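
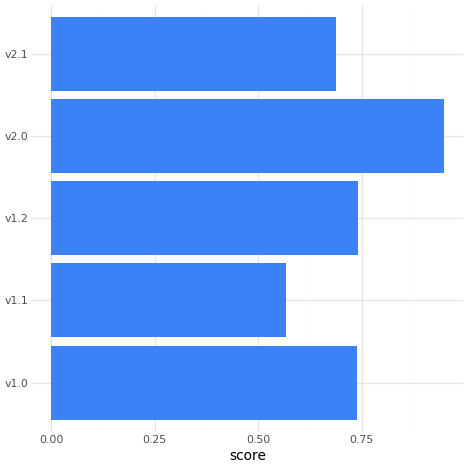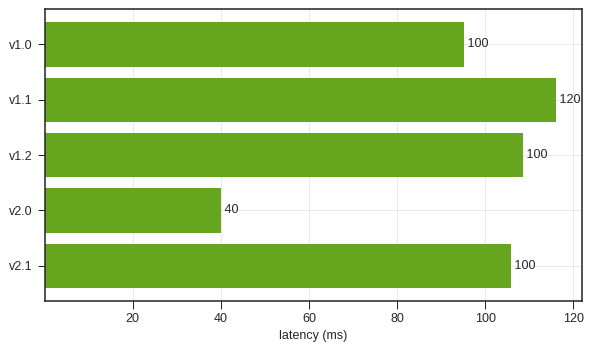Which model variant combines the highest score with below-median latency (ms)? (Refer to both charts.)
Chart 2 median latency (ms) ≈ 100; below-median model variants: v1.0, v2.0. Among those, v2.0 has the highest score (≈ 0.9).

v2.0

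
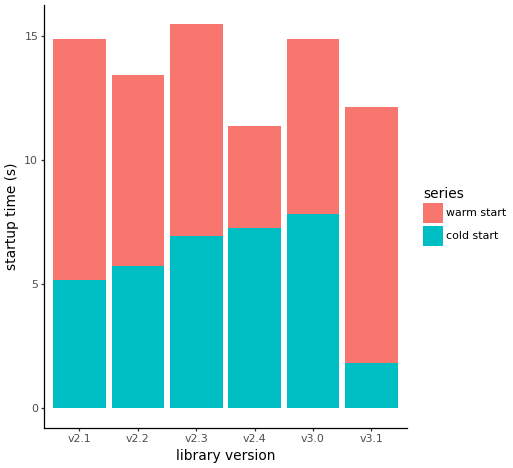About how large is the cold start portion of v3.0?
≈ 8

cold start top ≈ 8, bottom ≈ 0; segment ≈ 8.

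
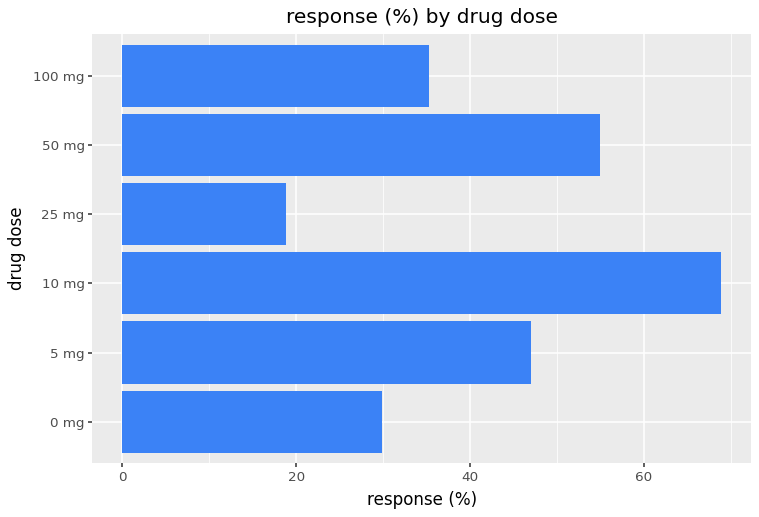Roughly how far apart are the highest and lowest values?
≈ 50

Max 10 mg ≈ 70, min 25 mg ≈ 20; range ≈ 50.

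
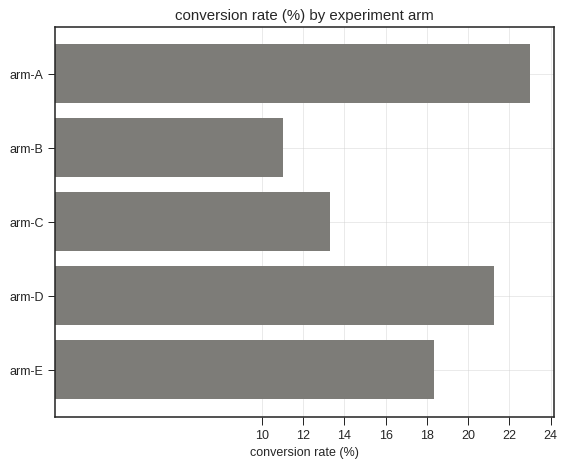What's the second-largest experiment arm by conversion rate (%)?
Top 3: arm-A ≈ 24, arm-D ≈ 22, arm-E ≈ 18.

arm-D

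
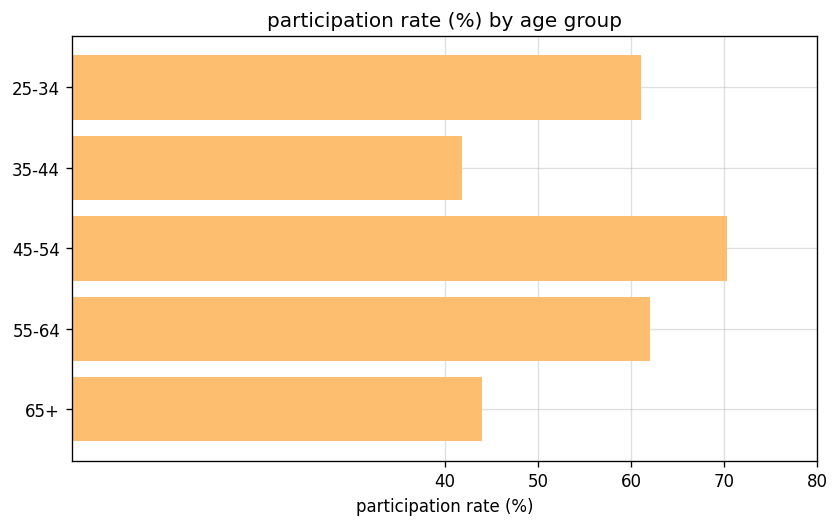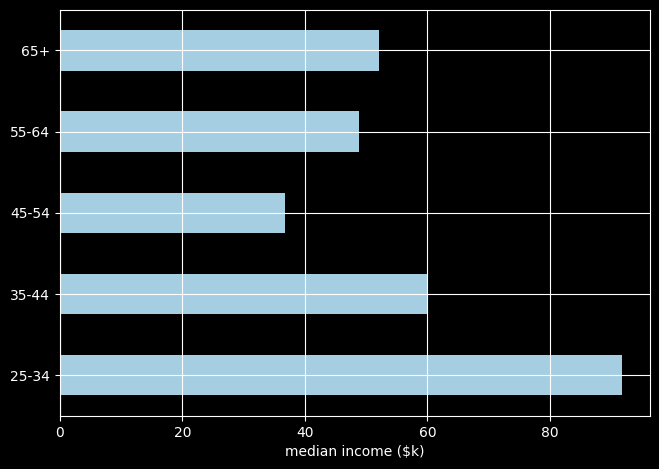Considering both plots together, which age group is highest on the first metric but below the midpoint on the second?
45-54

Chart 2 median median income ($k) ≈ 50; below-median age groups: 45-54, 55-64. Among those, 45-54 has the highest participation rate (%) (≈ 70).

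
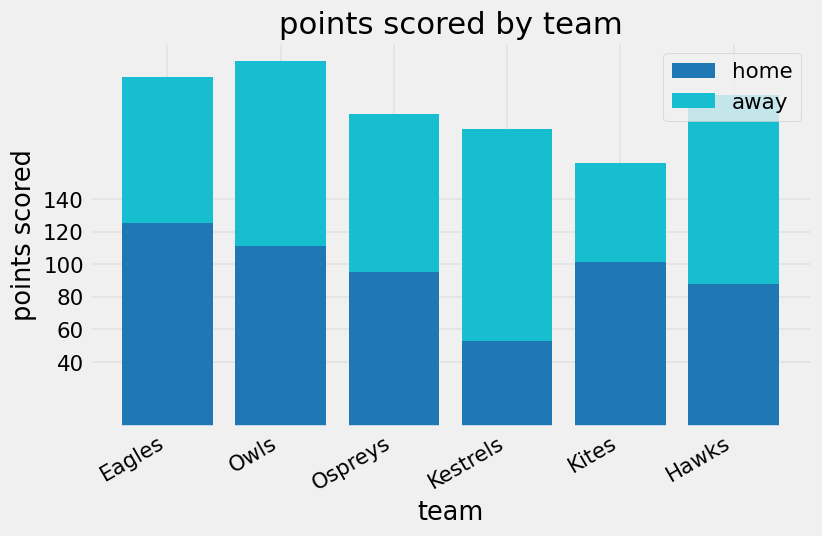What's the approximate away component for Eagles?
away top ≈ 220, bottom ≈ 120; segment ≈ 100.

≈ 100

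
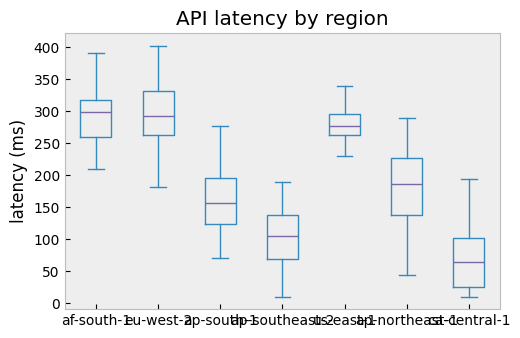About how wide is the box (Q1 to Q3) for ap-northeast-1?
≈ 80

Q3 ≈ 220, Q1 ≈ 140; IQR ≈ 80.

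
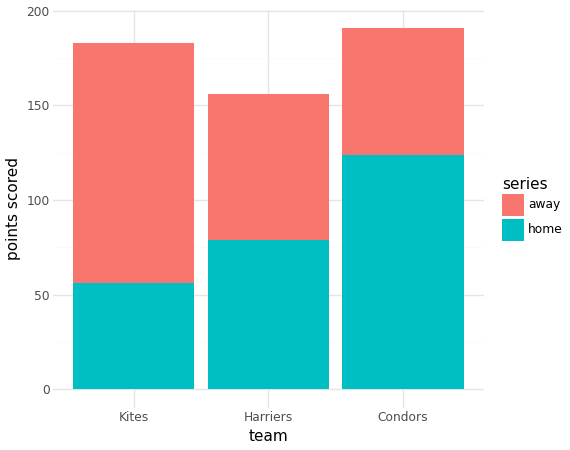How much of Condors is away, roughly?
≈ 80

away top ≈ 200, bottom ≈ 120; segment ≈ 80.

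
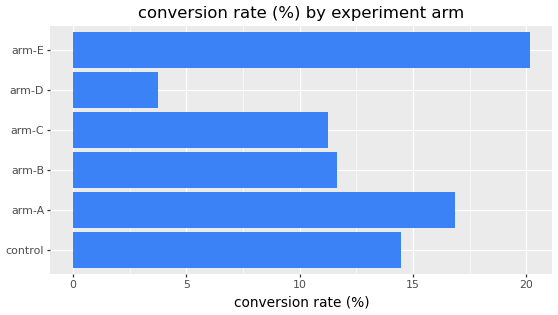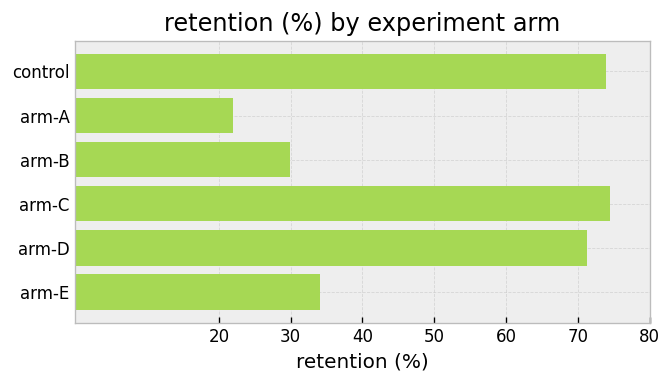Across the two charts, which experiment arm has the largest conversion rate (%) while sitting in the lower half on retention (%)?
arm-E

Chart 2 median retention (%) ≈ 50; below-median experiment arms: arm-A, arm-B, arm-E. Among those, arm-E has the highest conversion rate (%) (≈ 20).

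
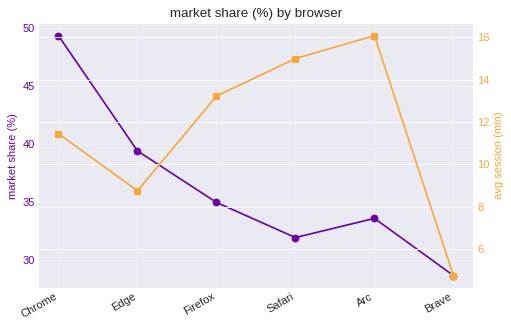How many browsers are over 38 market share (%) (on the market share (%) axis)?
2

Above 38: Chrome, Edge.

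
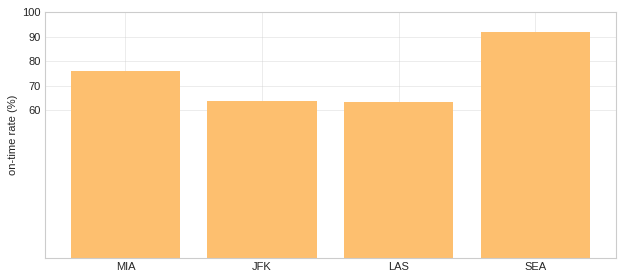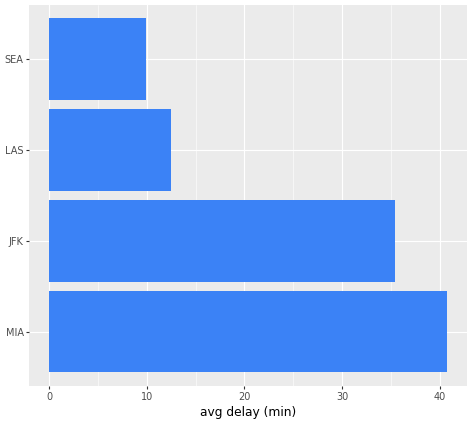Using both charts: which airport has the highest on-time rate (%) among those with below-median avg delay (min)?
Chart 2 median avg delay (min) ≈ 25; below-median airports: LAS, SEA. Among those, SEA has the highest on-time rate (%) (≈ 90).

SEA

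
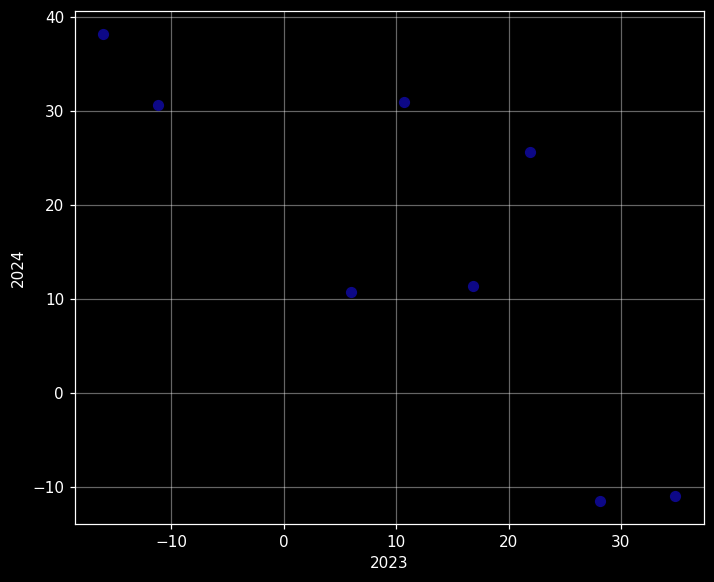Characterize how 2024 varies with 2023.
Points are negatively correlated; strong (|r| ≈ 0.8).

negative, strong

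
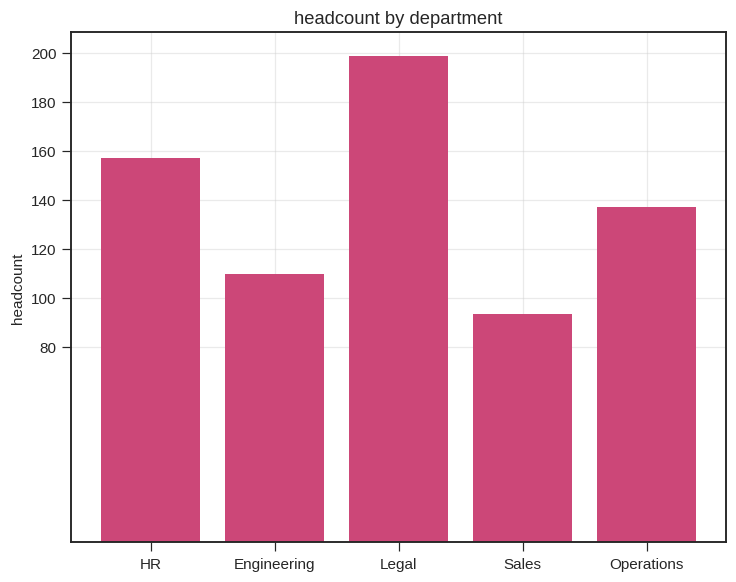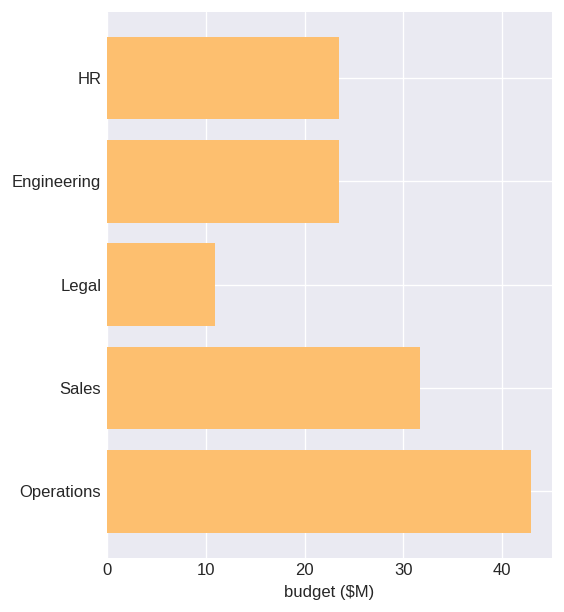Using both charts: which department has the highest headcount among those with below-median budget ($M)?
Legal

Chart 2 median budget ($M) ≈ 25; below-median departments: HR, Legal. Among those, Legal has the highest headcount (≈ 200).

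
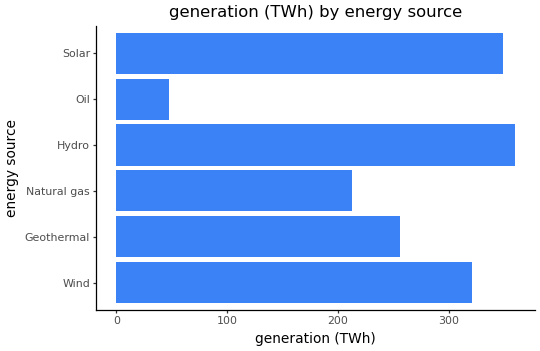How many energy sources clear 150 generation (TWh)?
Above 150: Wind, Geothermal, Natural gas, Hydro, Solar.

5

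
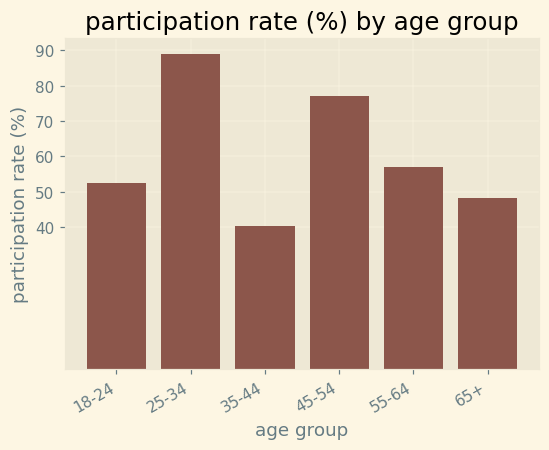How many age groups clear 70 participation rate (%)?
Above 70: 25-34, 45-54.

2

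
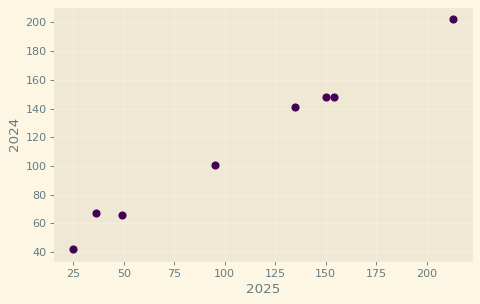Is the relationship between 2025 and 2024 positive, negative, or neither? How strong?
positive, strong

Points are positively correlated; strong (|r| ≈ 1.0).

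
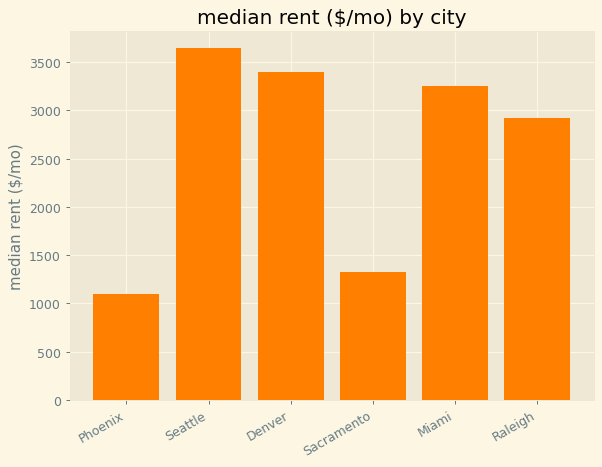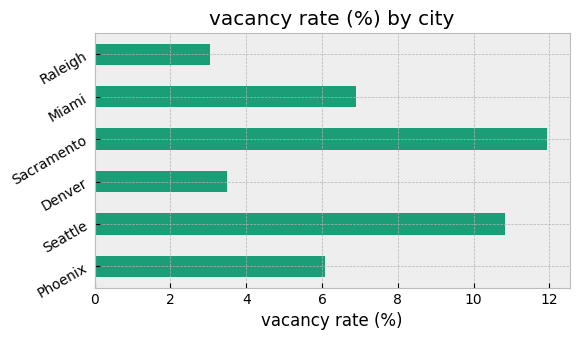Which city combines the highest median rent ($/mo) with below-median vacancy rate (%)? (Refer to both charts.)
Chart 2 median vacancy rate (%) ≈ 6; below-median cities: Phoenix, Denver, Raleigh. Among those, Denver has the highest median rent ($/mo) (≈ 3500).

Denver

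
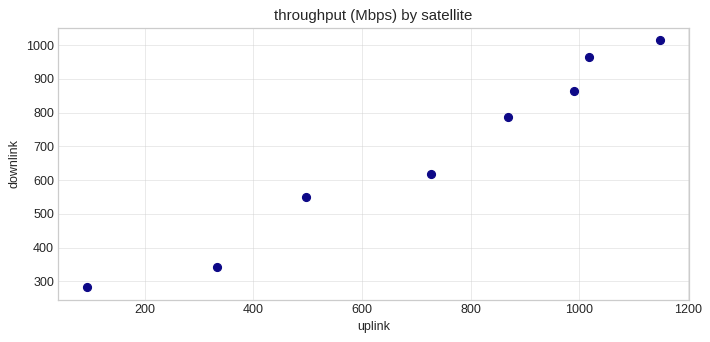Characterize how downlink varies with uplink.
Points are positively correlated; strong (|r| ≈ 1.0).

positive, strong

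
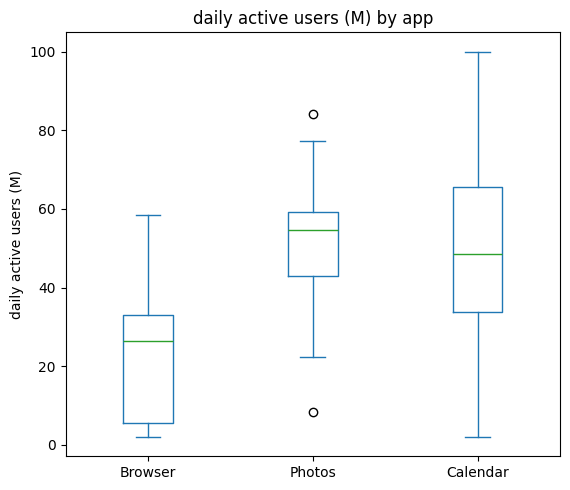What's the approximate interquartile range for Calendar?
Q3 ≈ 65, Q1 ≈ 35; IQR ≈ 30.

≈ 30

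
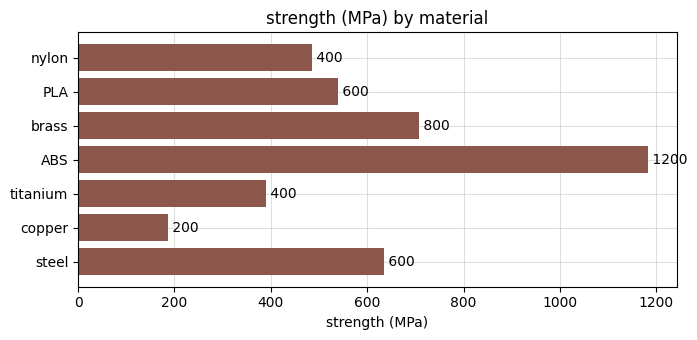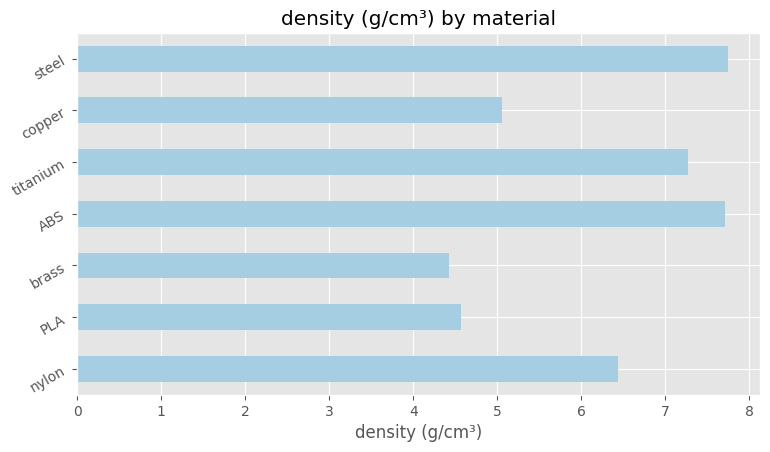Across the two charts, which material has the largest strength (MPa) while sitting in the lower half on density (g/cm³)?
Chart 2 median density (g/cm³) ≈ 6; below-median materials: PLA, brass, copper. Among those, brass has the highest strength (MPa) (≈ 800).

brass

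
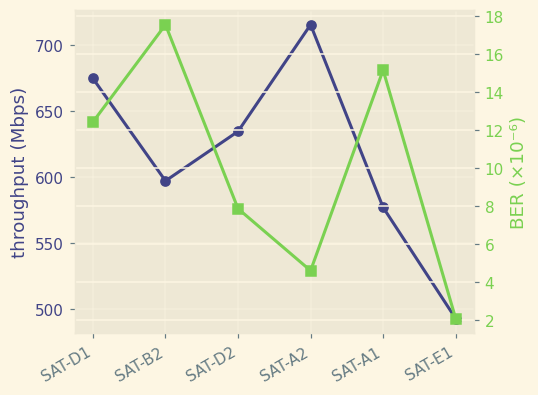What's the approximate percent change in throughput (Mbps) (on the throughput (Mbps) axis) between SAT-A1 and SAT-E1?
≈ -13.8%

SAT-A1 ≈ 580, SAT-E1 ≈ 500; (500 − 580) / 580 ≈ -13.8%.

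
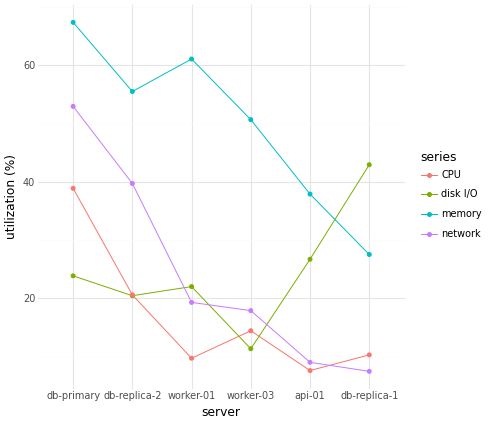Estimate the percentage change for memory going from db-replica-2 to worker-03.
≈ -9.1%

db-replica-2 ≈ 55, worker-03 ≈ 50; (50 − 55) / 55 ≈ -9.1%.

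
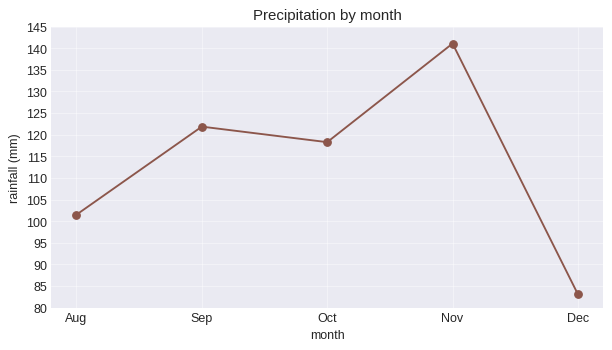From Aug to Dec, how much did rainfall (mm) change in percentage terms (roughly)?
Aug ≈ 100, Dec ≈ 85; (85 − 100) / 100 ≈ -15%.

≈ -15%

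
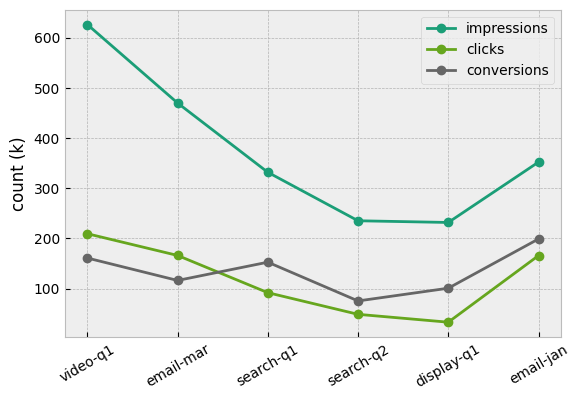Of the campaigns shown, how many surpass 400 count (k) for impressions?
2

Above 400: video-q1, email-mar.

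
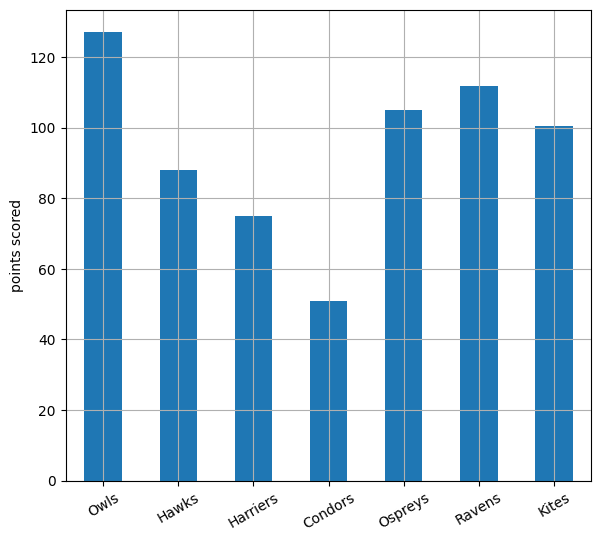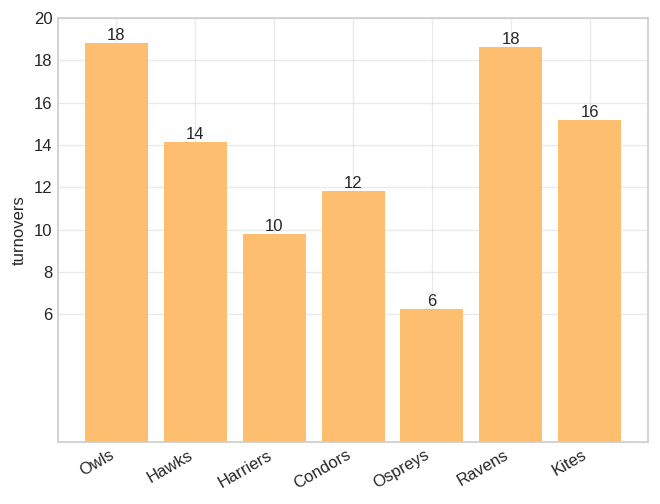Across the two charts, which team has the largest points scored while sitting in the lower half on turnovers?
Ospreys

Chart 2 median turnovers ≈ 14; below-median teams: Harriers, Condors, Ospreys. Among those, Ospreys has the highest points scored (≈ 100).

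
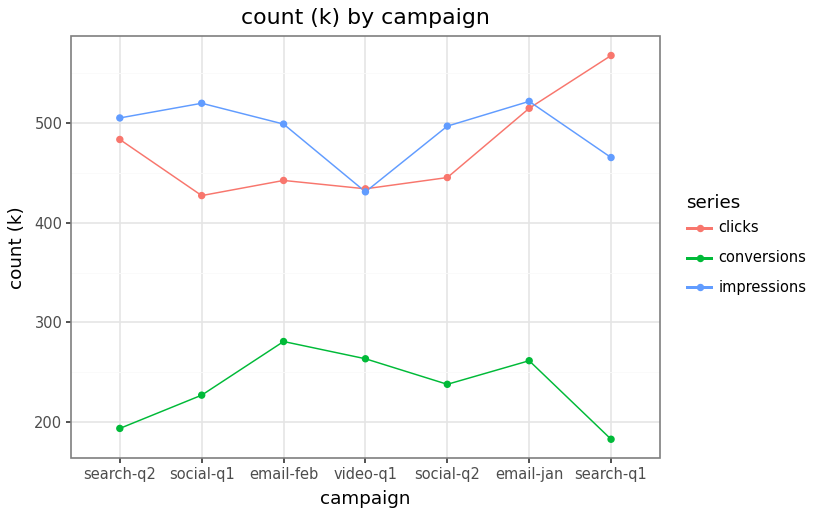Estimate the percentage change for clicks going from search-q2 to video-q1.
≈ -10%

search-q2 ≈ 500, video-q1 ≈ 450; (450 − 500) / 500 ≈ -10%.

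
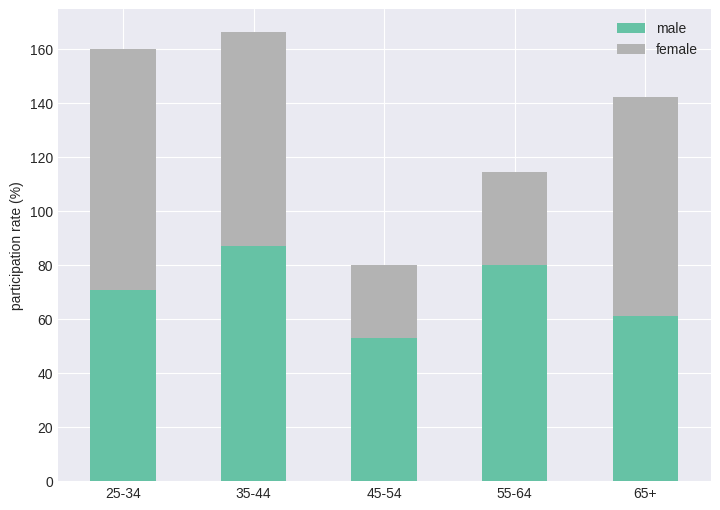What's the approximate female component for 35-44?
≈ 80

female top ≈ 160, bottom ≈ 80; segment ≈ 80.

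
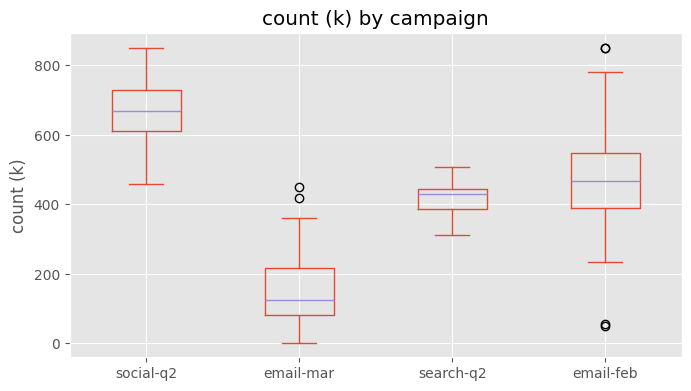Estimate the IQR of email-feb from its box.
≈ 150

Q3 ≈ 550, Q1 ≈ 400; IQR ≈ 150.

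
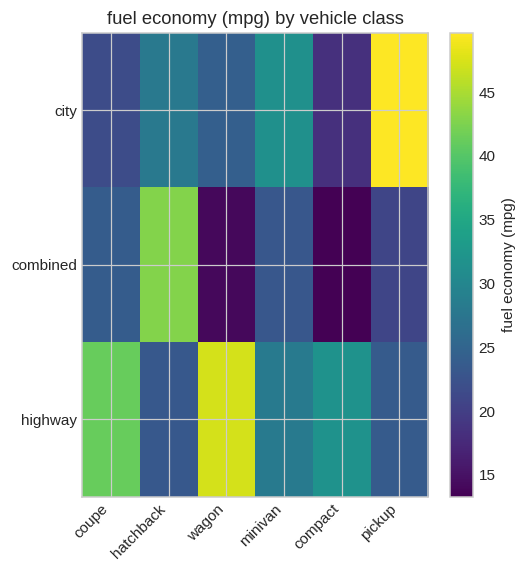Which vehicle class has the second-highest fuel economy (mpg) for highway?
Top 3 for highway: wagon ≈ 45, coupe ≈ 40, compact ≈ 30.

coupe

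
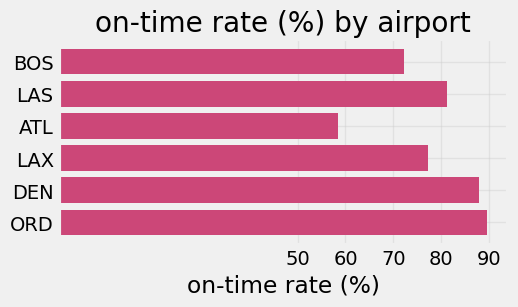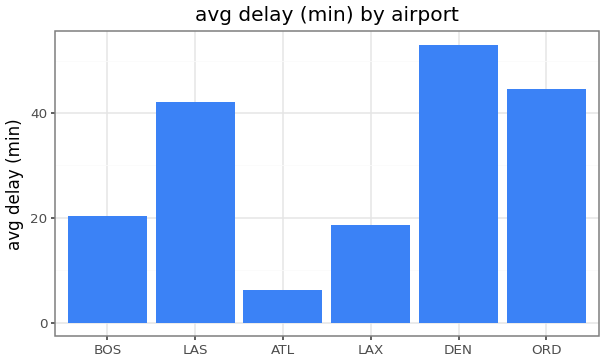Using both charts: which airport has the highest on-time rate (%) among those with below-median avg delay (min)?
LAX

Chart 2 median avg delay (min) ≈ 30; below-median airports: BOS, ATL, LAX. Among those, LAX has the highest on-time rate (%) (≈ 80).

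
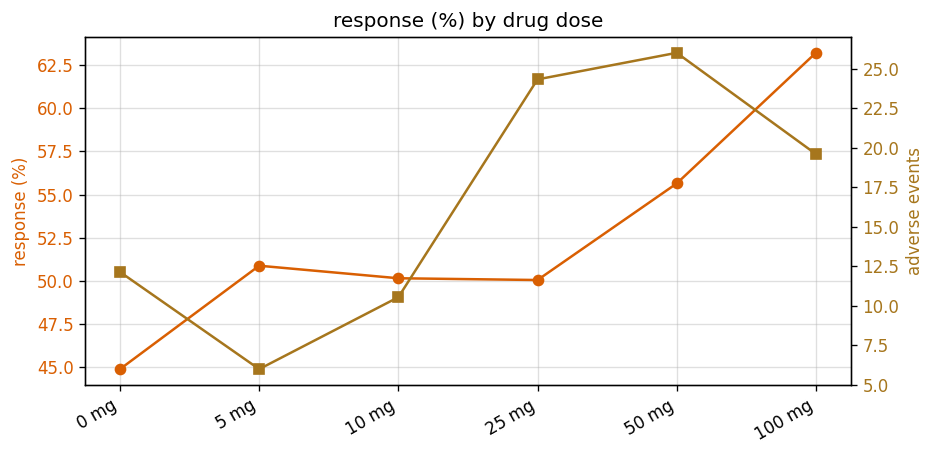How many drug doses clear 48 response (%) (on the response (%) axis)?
Above 48: 5 mg, 10 mg, 25 mg, 50 mg, 100 mg.

5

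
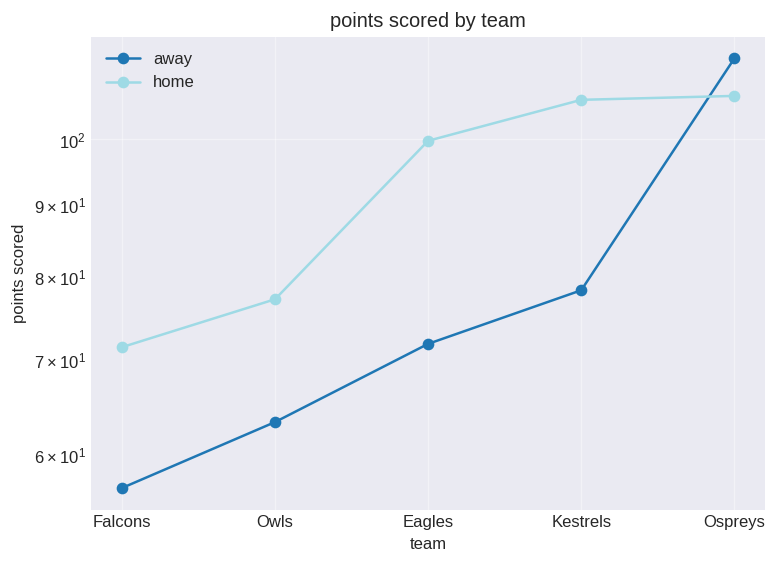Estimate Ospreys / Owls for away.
≈ 1.77×

Ospreys ≈ 115, Owls ≈ 65; 115/65 ≈ 1.77.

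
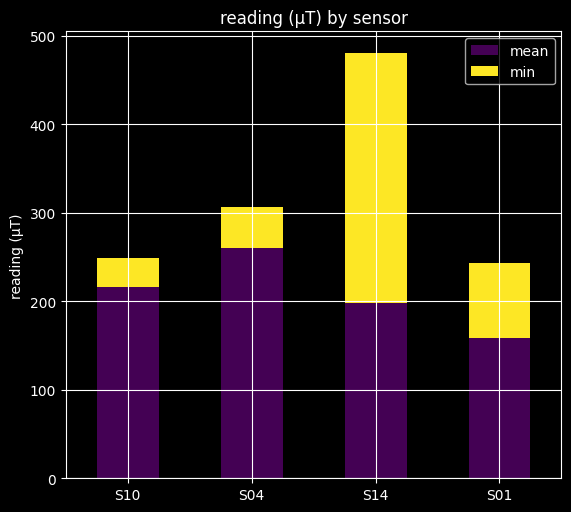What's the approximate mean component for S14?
mean top ≈ 200, bottom ≈ 0; segment ≈ 200.

≈ 200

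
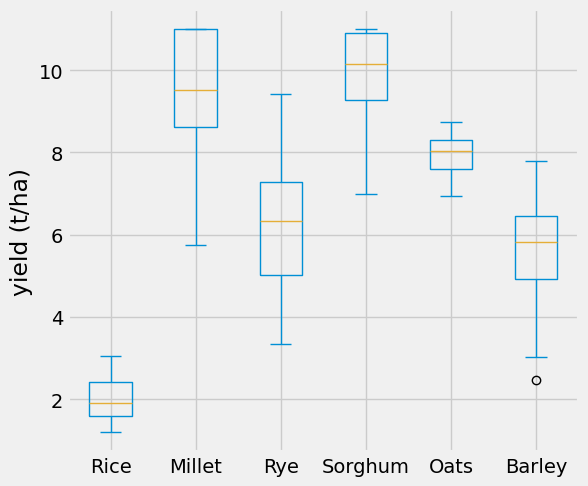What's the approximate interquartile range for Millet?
Q3 ≈ 11, Q1 ≈ 9; IQR ≈ 2.

≈ 2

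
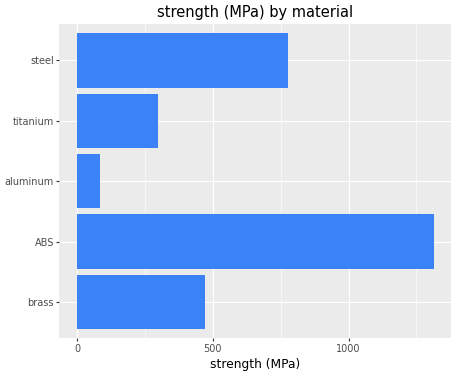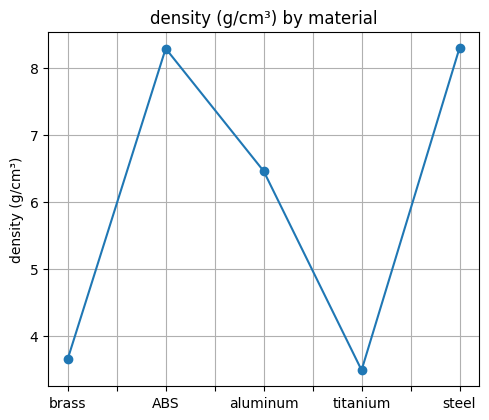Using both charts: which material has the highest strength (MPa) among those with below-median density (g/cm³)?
Chart 2 median density (g/cm³) ≈ 6; below-median materials: brass, titanium. Among those, brass has the highest strength (MPa) (≈ 400).

brass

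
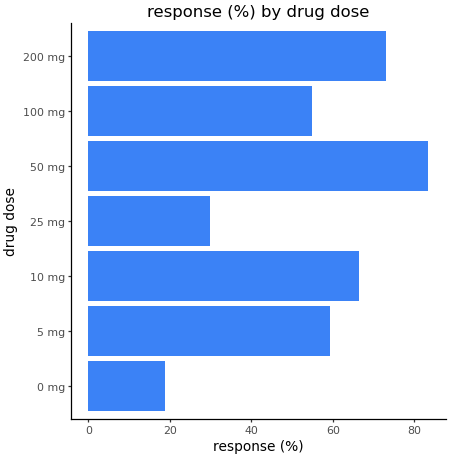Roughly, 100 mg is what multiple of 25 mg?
≈ 1.67×

100 mg ≈ 50, 25 mg ≈ 30; 50/30 ≈ 1.67.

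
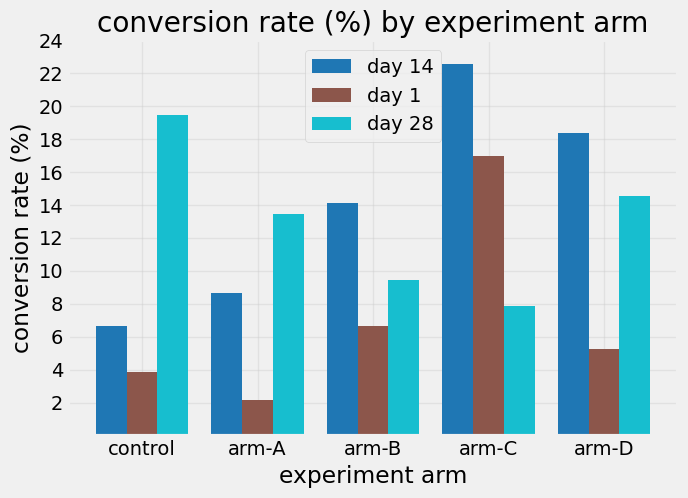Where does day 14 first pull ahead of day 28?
arm-B

arm-A: day 14 ≈ 8 vs day 28 ≈ 14 (not yet); arm-B: day 14 ≈ 14 vs day 28 ≈ 10 (first crossover).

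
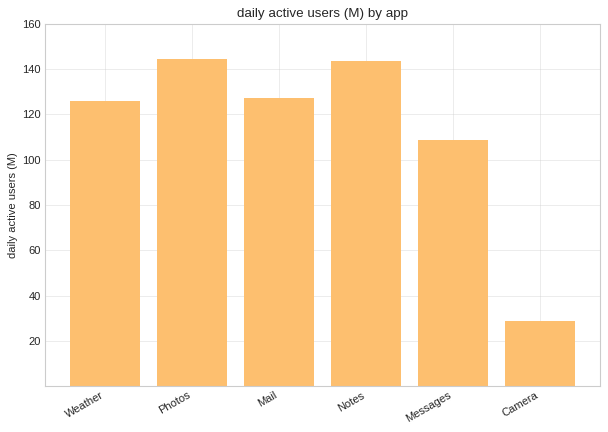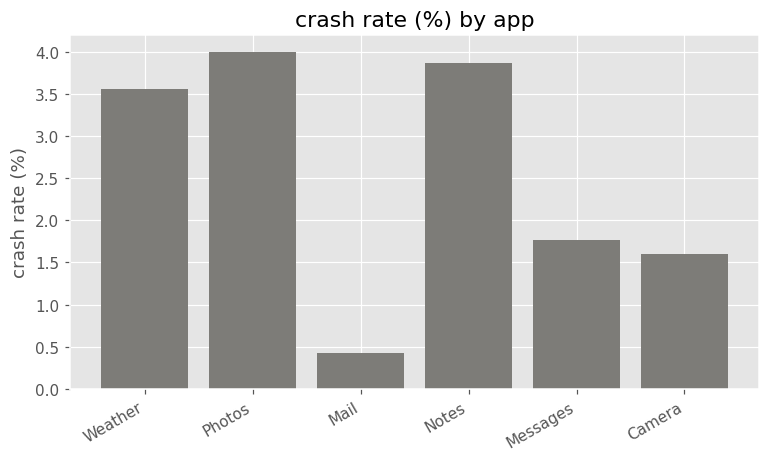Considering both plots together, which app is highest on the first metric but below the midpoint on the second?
Mail

Chart 2 median crash rate (%) ≈ 2.5; below-median apps: Mail, Messages, Camera. Among those, Mail has the highest daily active users (M) (≈ 120).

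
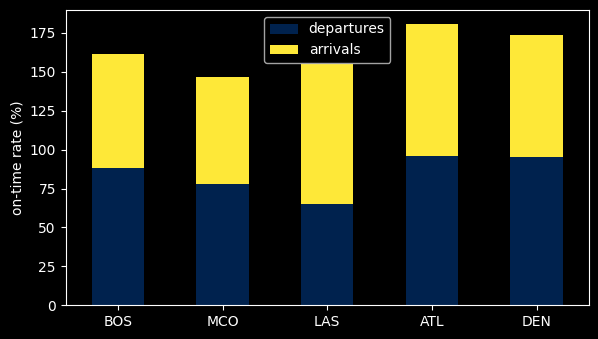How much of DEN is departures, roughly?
departures top ≈ 100, bottom ≈ 0; segment ≈ 100.

≈ 100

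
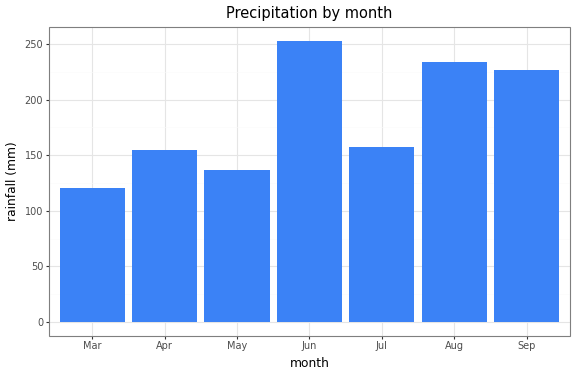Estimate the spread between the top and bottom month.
≈ 125

Max Jun ≈ 250, min Mar ≈ 125; range ≈ 125.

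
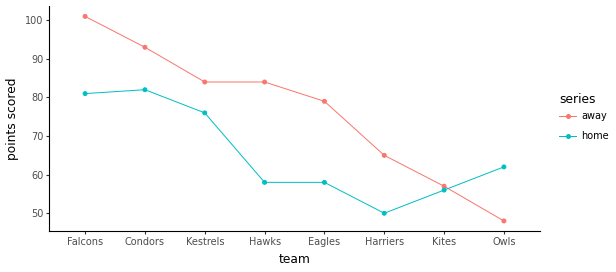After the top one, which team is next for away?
Top 3 for away: Falcons ≈ 100, Condors ≈ 95, Hawks ≈ 85.

Condors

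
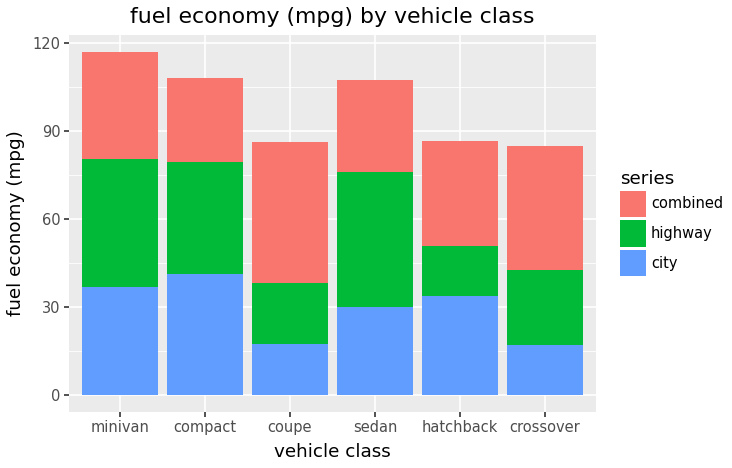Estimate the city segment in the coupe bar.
city top ≈ 20, bottom ≈ 0; segment ≈ 20.

≈ 20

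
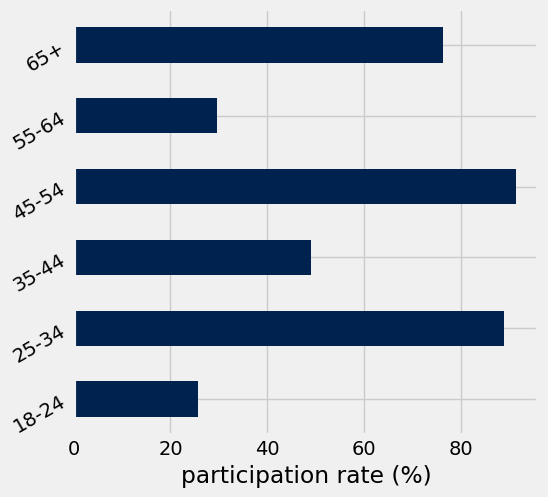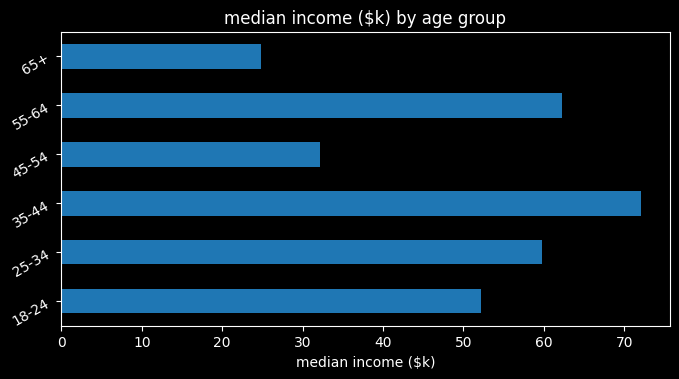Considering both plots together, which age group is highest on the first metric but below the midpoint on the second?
Chart 2 median median income ($k) ≈ 60; below-median age groups: 18-24, 45-54, 65+. Among those, 45-54 has the highest participation rate (%) (≈ 90).

45-54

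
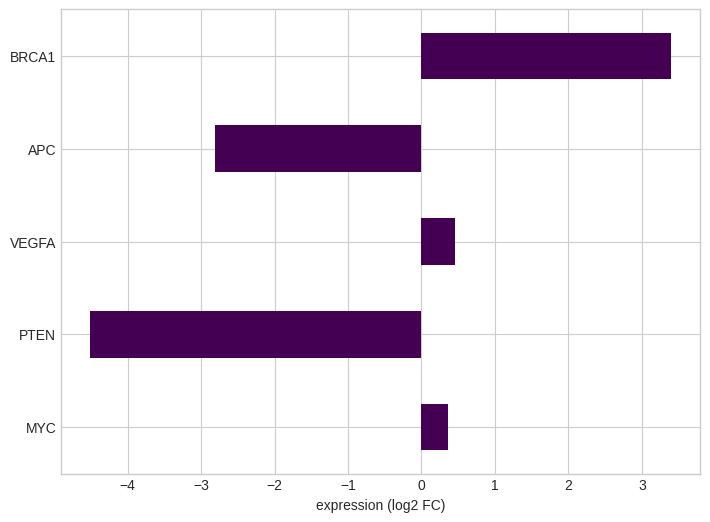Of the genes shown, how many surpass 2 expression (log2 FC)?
Above 2: BRCA1.

1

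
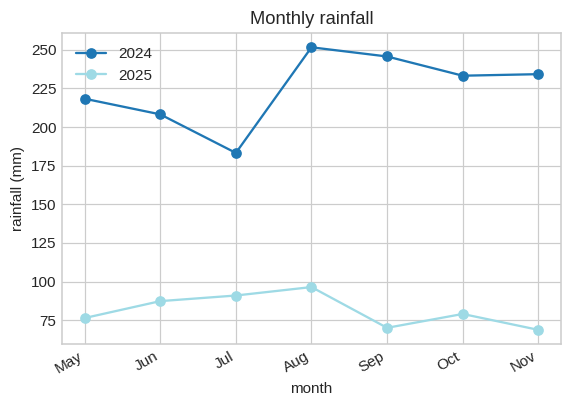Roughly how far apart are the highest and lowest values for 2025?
Max Aug ≈ 100, min Nov ≈ 60; range ≈ 40.

≈ 40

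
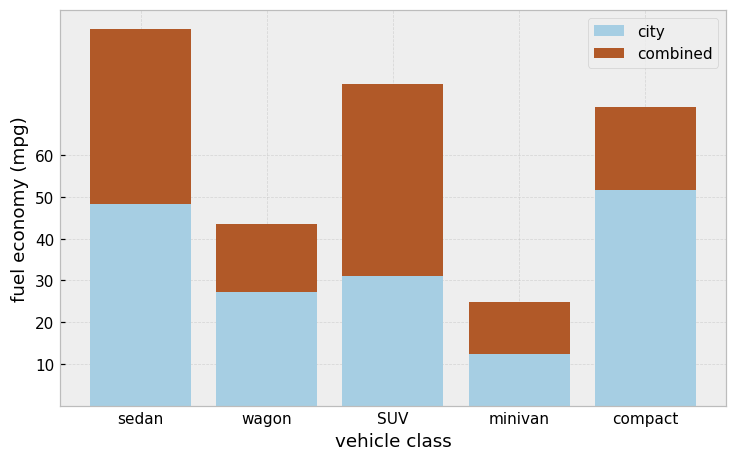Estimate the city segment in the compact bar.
city top ≈ 50, bottom ≈ 0; segment ≈ 50.

≈ 50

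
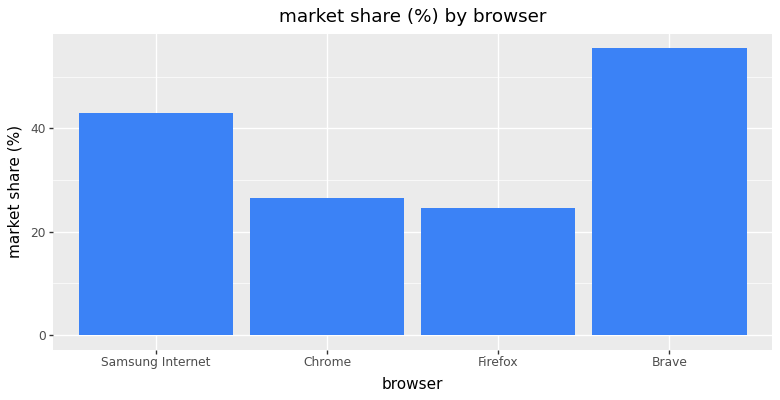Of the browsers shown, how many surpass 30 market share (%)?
Above 30: Samsung Internet, Brave.

2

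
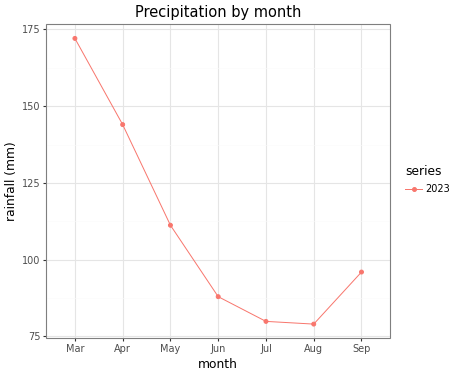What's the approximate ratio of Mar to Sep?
Mar ≈ 170, Sep ≈ 100; 170/100 ≈ 1.7.

≈ 1.7×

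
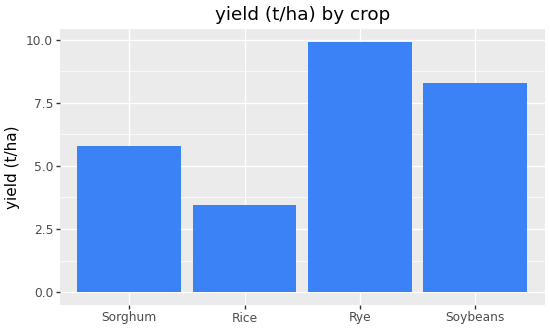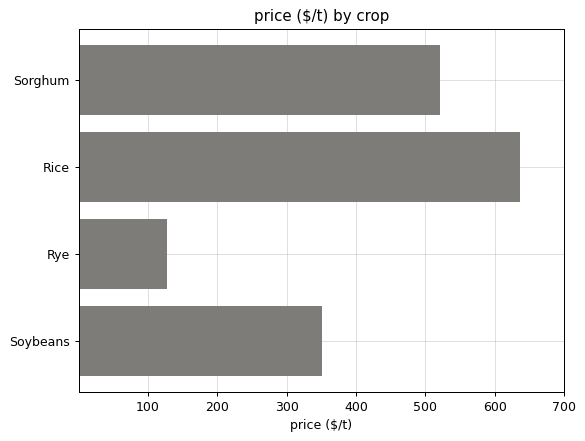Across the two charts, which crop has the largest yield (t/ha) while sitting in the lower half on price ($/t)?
Chart 2 median price ($/t) ≈ 400; below-median crops: Rye, Soybeans. Among those, Rye has the highest yield (t/ha) (≈ 10).

Rye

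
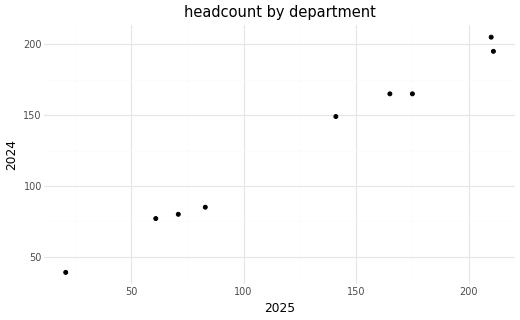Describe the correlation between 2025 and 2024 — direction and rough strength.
Points are positively correlated; strong (|r| ≈ 1.0).

positive, strong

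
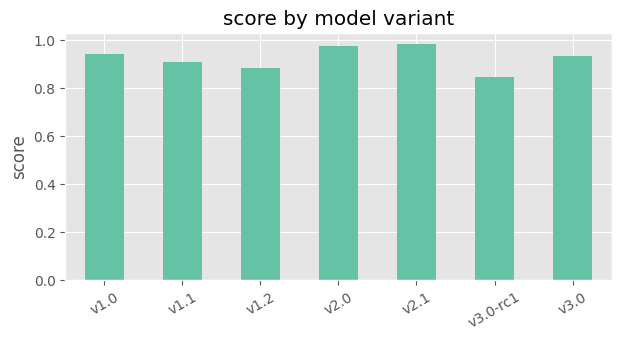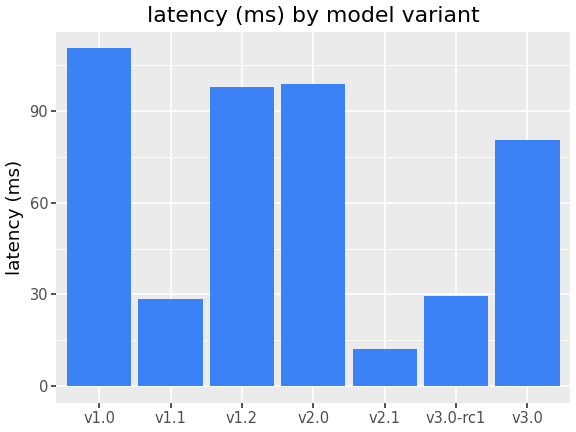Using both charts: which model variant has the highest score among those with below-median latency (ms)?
Chart 2 median latency (ms) ≈ 80; below-median model variants: v1.1, v2.1, v3.0-rc1. Among those, v2.1 has the highest score (≈ 1).

v2.1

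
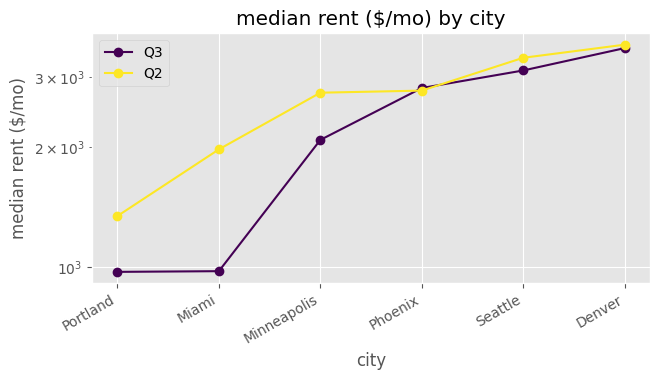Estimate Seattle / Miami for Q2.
Seattle ≈ 3500, Miami ≈ 2000; 3500/2000 ≈ 1.75.

≈ 1.75×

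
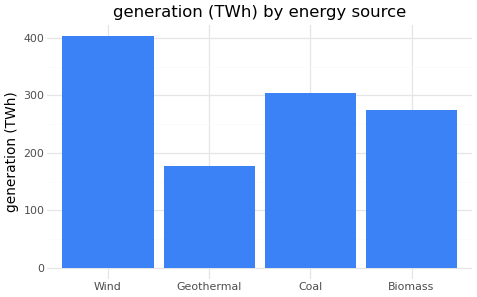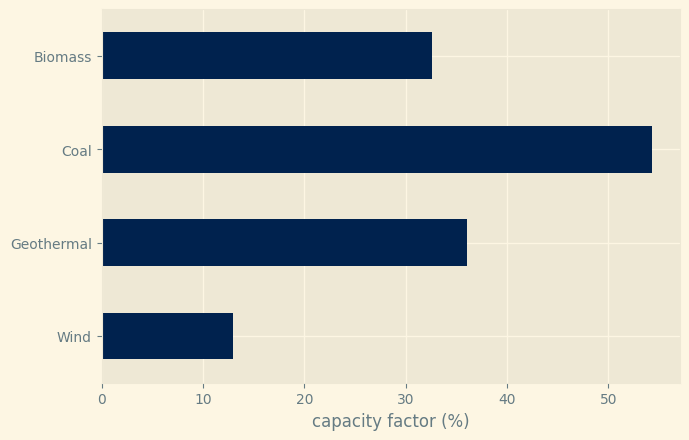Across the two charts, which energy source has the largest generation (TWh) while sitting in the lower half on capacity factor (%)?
Wind

Chart 2 median capacity factor (%) ≈ 35; below-median energy sources: Wind, Biomass. Among those, Wind has the highest generation (TWh) (≈ 400).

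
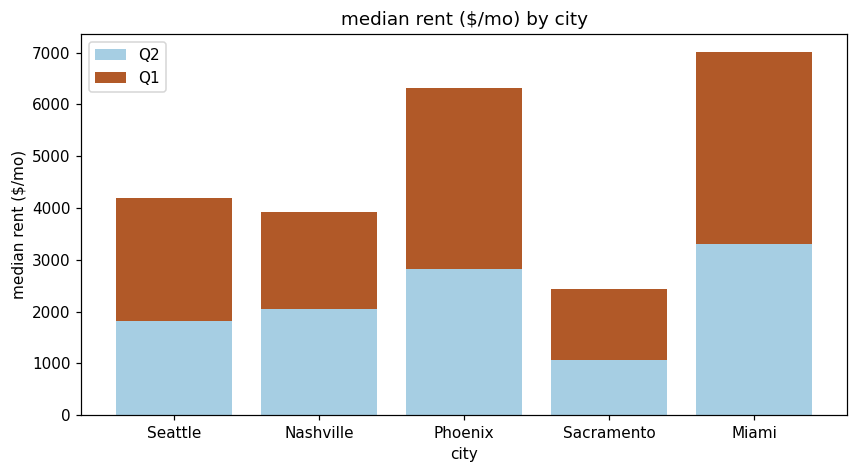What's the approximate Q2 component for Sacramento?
Q2 top ≈ 1000, bottom ≈ 0; segment ≈ 1000.

≈ 1000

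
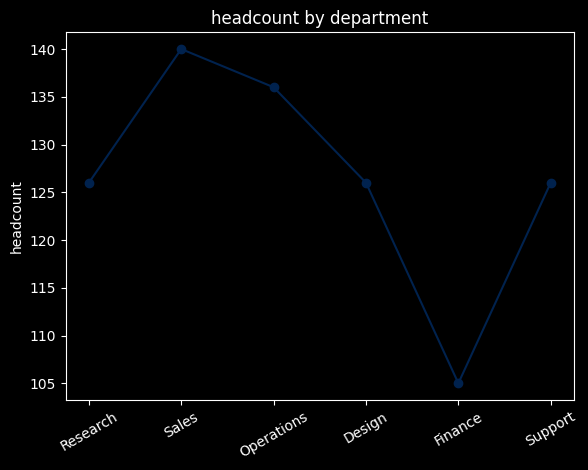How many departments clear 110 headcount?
Above 110: Research, Sales, Operations, Design, Support.

5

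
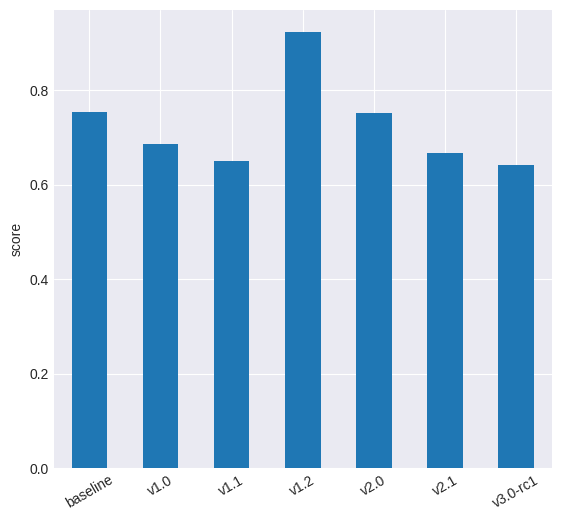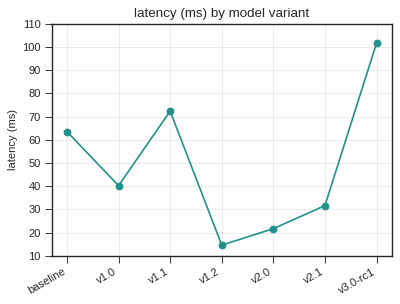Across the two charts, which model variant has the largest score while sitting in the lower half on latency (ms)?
Chart 2 median latency (ms) ≈ 40; below-median model variants: v1.2, v2.0, v2.1. Among those, v1.2 has the highest score (≈ 0.9).

v1.2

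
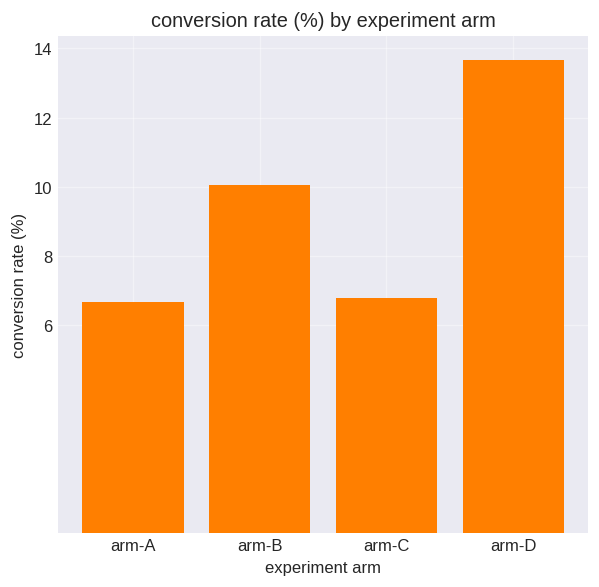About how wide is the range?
≈ 8

Max arm-D ≈ 14, min arm-A ≈ 6; range ≈ 8.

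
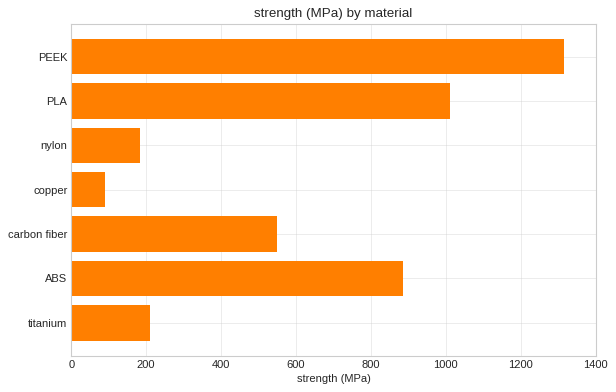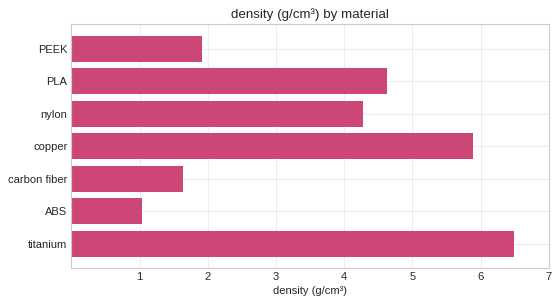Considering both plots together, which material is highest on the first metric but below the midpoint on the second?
PEEK

Chart 2 median density (g/cm³) ≈ 4; below-median materials: PEEK, carbon fiber, ABS. Among those, PEEK has the highest strength (MPa) (≈ 1400).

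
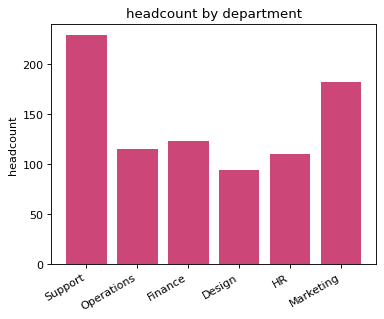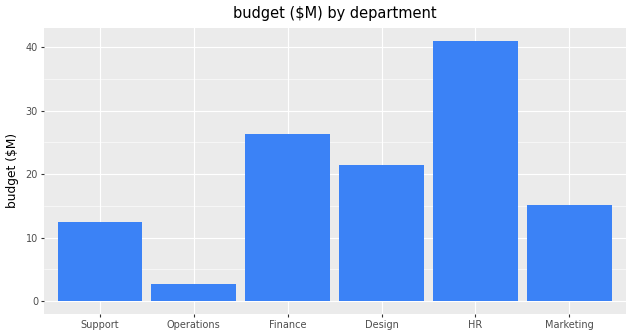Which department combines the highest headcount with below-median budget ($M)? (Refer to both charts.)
Support

Chart 2 median budget ($M) ≈ 20; below-median departments: Support, Operations, Marketing. Among those, Support has the highest headcount (≈ 225).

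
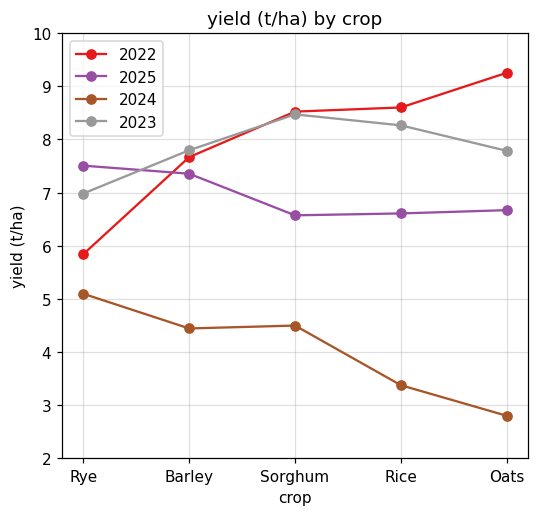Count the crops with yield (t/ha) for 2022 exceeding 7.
Above 7: Barley, Sorghum, Rice, Oats.

4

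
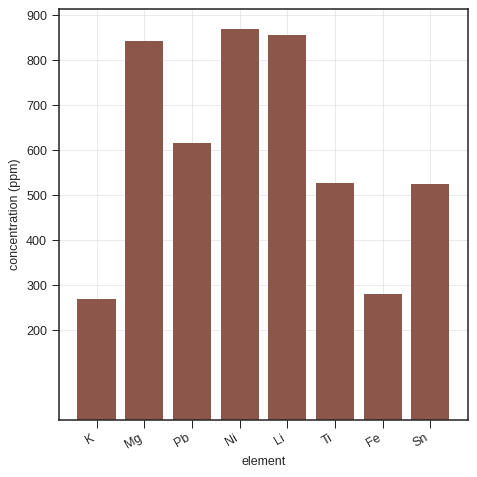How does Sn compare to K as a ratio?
Sn ≈ 500, K ≈ 300; 500/300 ≈ 1.67.

≈ 1.67×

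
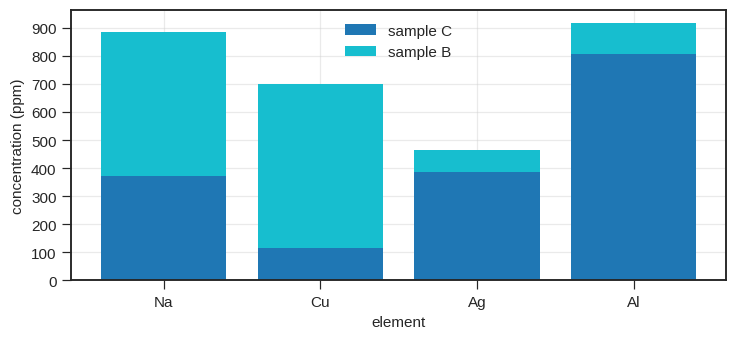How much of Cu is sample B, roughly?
sample B top ≈ 700, bottom ≈ 100; segment ≈ 600.

≈ 600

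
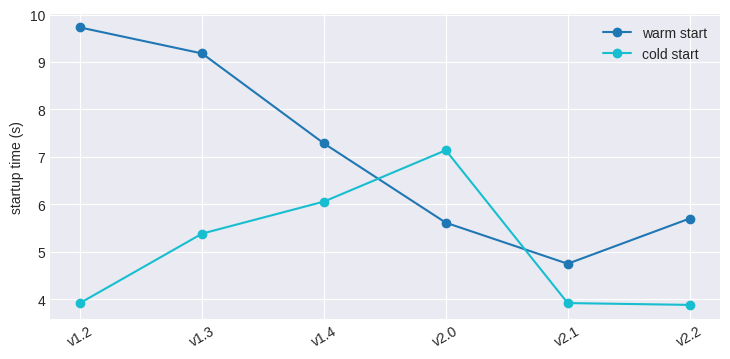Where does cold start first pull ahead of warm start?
v1.4: cold start ≈ 6.0 vs warm start ≈ 7.5 (not yet); v2.0: cold start ≈ 7.0 vs warm start ≈ 5.5 (first crossover).

v2.0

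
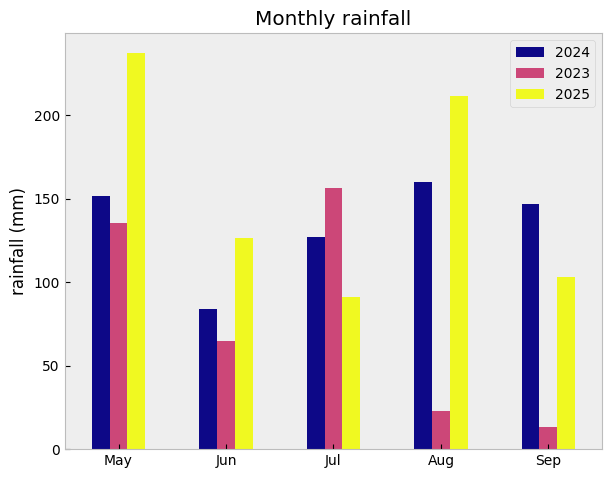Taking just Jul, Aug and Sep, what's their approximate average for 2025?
(100 + 220 + 100) / 3 ≈ 140.

≈ 140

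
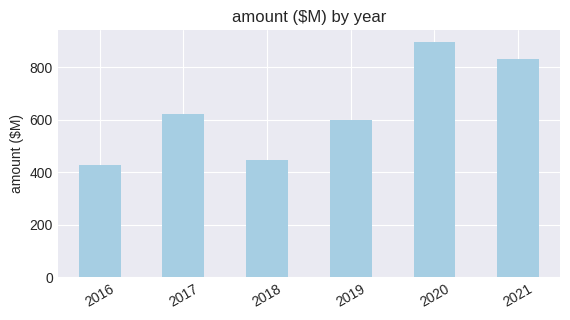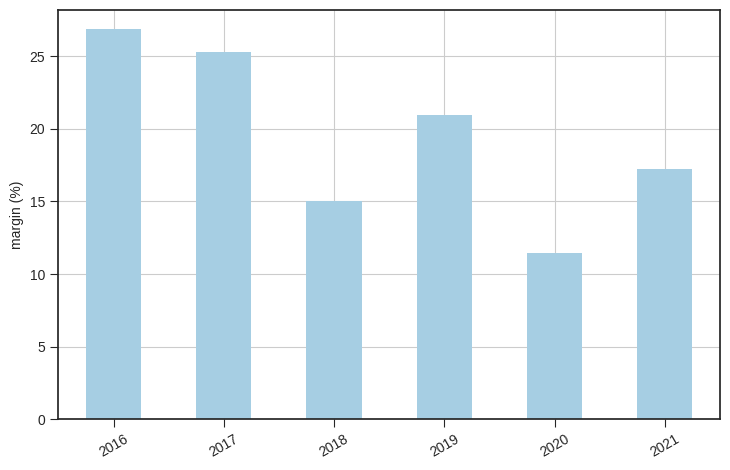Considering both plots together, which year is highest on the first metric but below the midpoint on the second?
Chart 2 median margin (%) ≈ 20; below-median years: 2018, 2020, 2021. Among those, 2020 has the highest amount ($M) (≈ 900).

2020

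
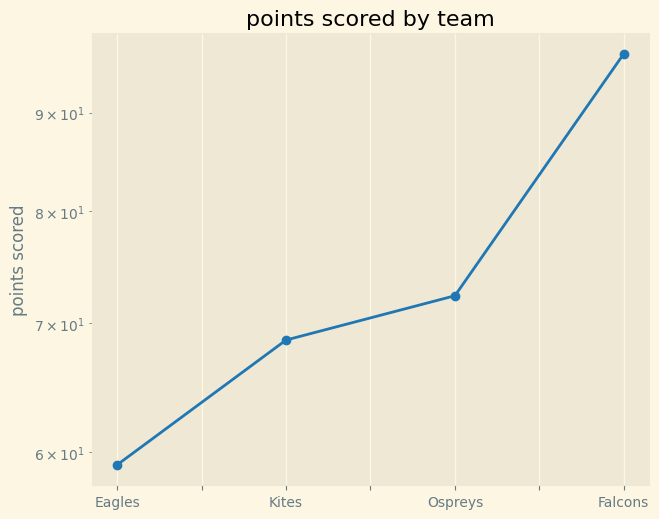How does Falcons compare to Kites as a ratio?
Falcons ≈ 95, Kites ≈ 70; 95/70 ≈ 1.36.

≈ 1.36×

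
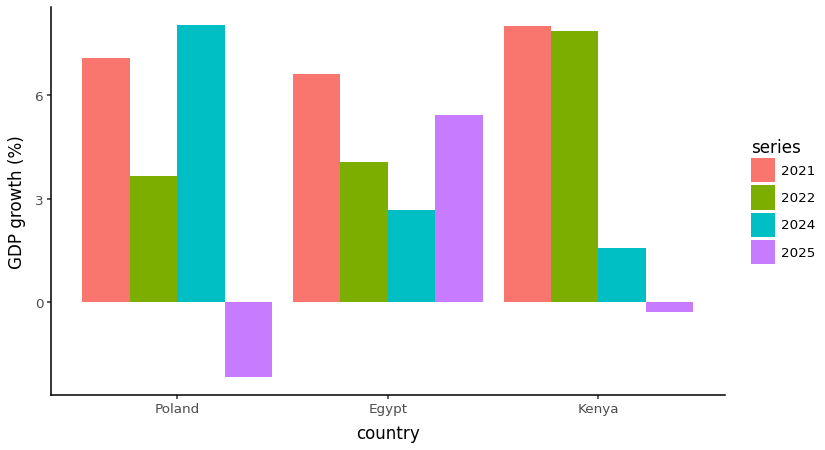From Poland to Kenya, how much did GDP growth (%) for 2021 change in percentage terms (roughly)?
Poland ≈ 7, Kenya ≈ 8; (8 − 7) / 7 ≈ +14.3%.

≈ +14.3%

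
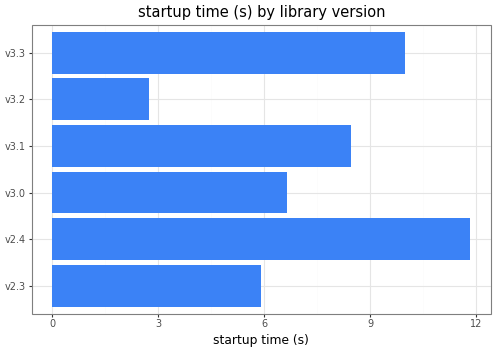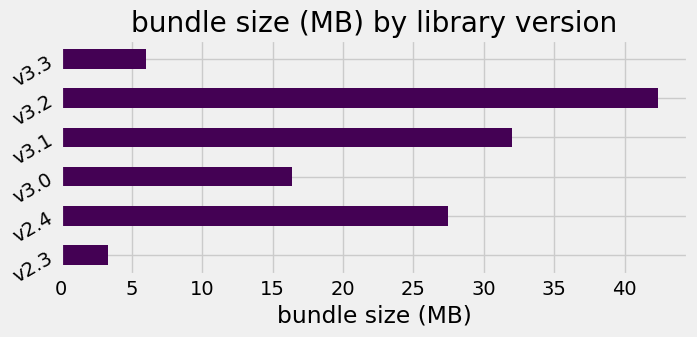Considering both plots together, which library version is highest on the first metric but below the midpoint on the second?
v3.3

Chart 2 median bundle size (MB) ≈ 20; below-median library versions: v2.3, v3.0, v3.3. Among those, v3.3 has the highest startup time (s) (≈ 10).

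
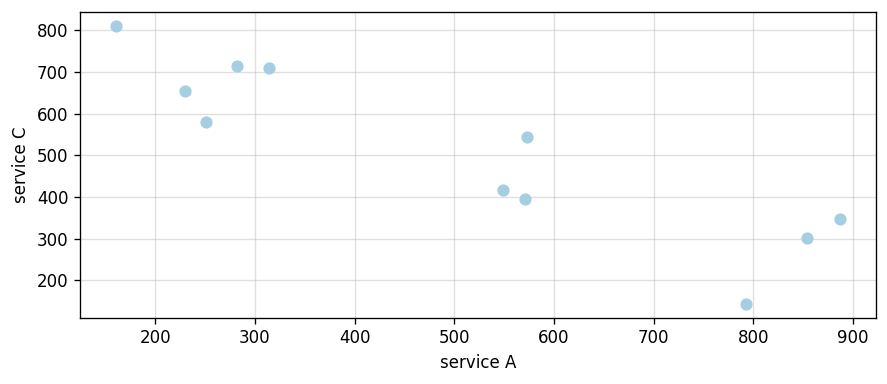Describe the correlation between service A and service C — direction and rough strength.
negative, strong

Points are negatively correlated; strong (|r| ≈ 0.9).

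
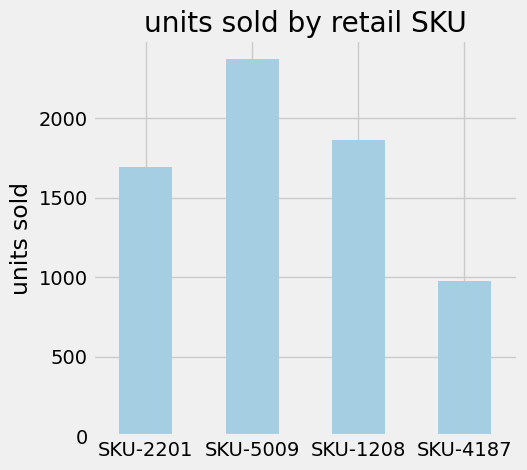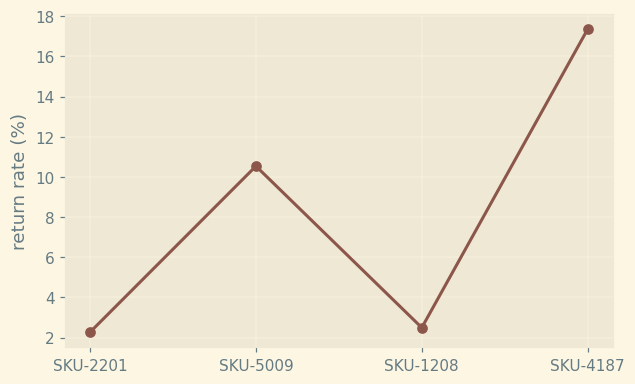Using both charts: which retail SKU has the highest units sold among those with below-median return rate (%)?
Chart 2 median return rate (%) ≈ 6; below-median retail SKUs: SKU-2201, SKU-1208. Among those, SKU-1208 has the highest units sold (≈ 2000).

SKU-1208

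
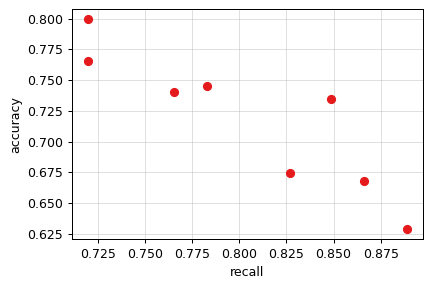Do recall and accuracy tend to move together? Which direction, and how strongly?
Points are negatively correlated; strong (|r| ≈ 0.9).

negative, strong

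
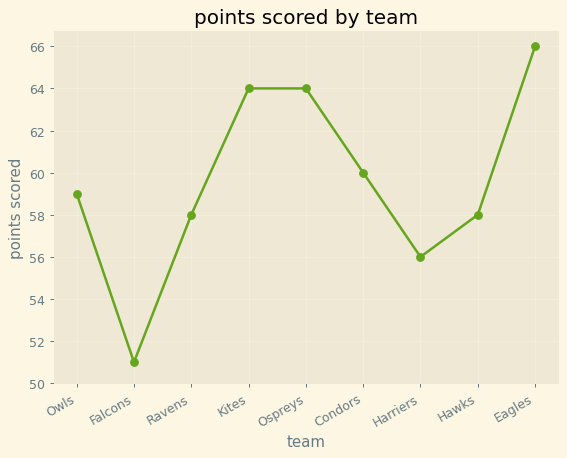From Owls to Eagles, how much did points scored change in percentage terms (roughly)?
≈ +10%

Owls ≈ 60, Eagles ≈ 66; (66 − 60) / 60 ≈ +10%.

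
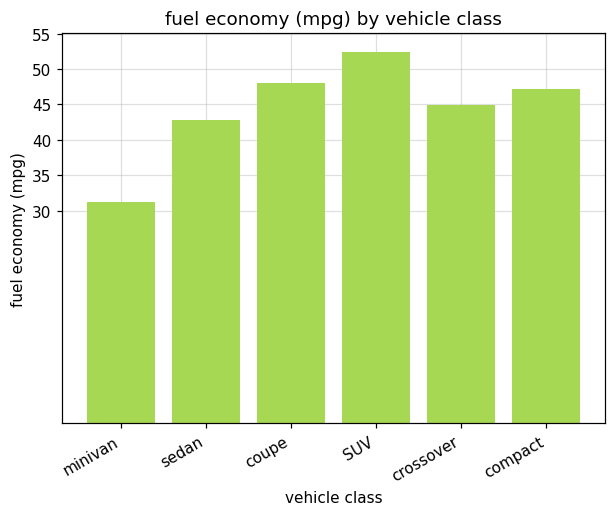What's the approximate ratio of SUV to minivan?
≈ 1.67×

SUV ≈ 50, minivan ≈ 30; 50/30 ≈ 1.67.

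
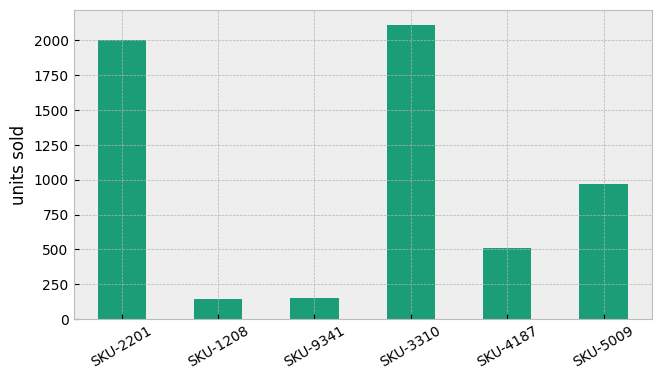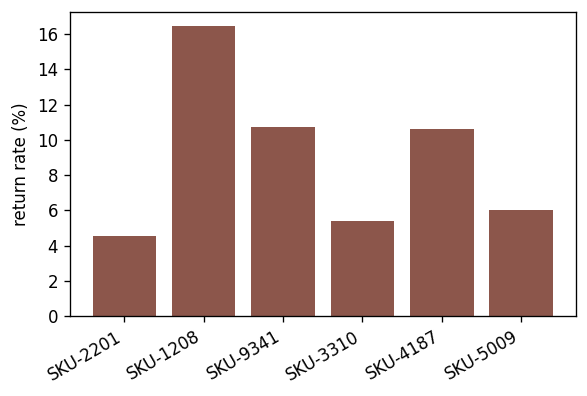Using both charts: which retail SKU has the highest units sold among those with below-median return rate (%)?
SKU-3310

Chart 2 median return rate (%) ≈ 8; below-median retail SKUs: SKU-2201, SKU-3310, SKU-5009. Among those, SKU-3310 has the highest units sold (≈ 2200).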